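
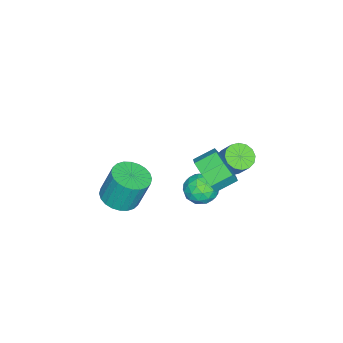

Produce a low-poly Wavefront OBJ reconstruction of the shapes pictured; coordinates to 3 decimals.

v 0.223 2.509 1.152
v 0.904 2.896 1.582
v 1.156 1.684 0.418
v 1.837 2.071 0.848
v 1.279 1.531 1.29
v 0.702 2.041 1.744
v 1.358 2.539 0.256
v 0.781 3.049 0.71
v 1.605 2.915 1.029
v 1.557 2.292 1.667
v 0.503 2.288 0.333
v 0.455 1.665 0.971
v 0.482 2.775 1.432
v 1.578 1.805 0.568
v 1.25 1.487 0.828
v 1.651 1.715 1.081
v 0.363 2.272 1.527
v 0.763 2.5 1.779
v 0.984 1.697 1.607
v 1.297 2.08 0.221
v 1.697 2.308 0.473
v 0.409 2.865 0.919
v 0.81 3.093 1.172
v 1.076 2.883 0.393
v 1.294 3.014 1.359
v 1.843 2.529 0.927
v 1.561 2.804 0.58
v 1.222 3.104 0.847
v 1.265 2.647 1.734
v 1.814 2.162 1.303
v 1.486 1.845 1.562
v 1.147 2.144 1.829
v 1.678 2.658 1.409
v 0.246 2.418 0.697
v 0.795 1.933 0.266
v 0.913 2.436 0.171
v 0.574 2.735 0.438
v 0.217 2.051 1.073
v 0.766 1.566 0.641
v 0.838 1.476 1.153
v 0.499 1.776 1.42
v 0.382 1.922 0.591
v -0.163 -2.48 -2.767
v 0.509 -1.734 -2.951
v 0.335 -1.135 -1.156
v -0.337 -1.88 -0.973
v 0.166 -1.555 -3.044
v -0.008 -0.956 -1.25
v -0.226 -1.516 -3.095
v -0.401 -0.917 -1.301
v -0.61 -1.624 -3.096
v -0.784 -1.024 -1.302
v -0.925 -1.862 -3.047
v -1.099 -1.263 -1.253
v -1.124 -2.194 -2.956
v -1.298 -1.595 -1.161
v -1.177 -2.57 -2.836
v -1.351 -1.97 -1.041
v -1.075 -2.932 -2.705
v -1.249 -2.332 -0.91
v -0.835 -3.225 -2.584
v -1.009 -2.626 -0.789
v -0.492 -3.404 -2.49
v -0.666 -2.805 -0.696
v -0.099 -3.443 -2.439
v -0.274 -2.844 -0.645
v 0.284 -3.336 -2.438
v 0.11 -2.736 -0.644
v 0.599 -3.097 -2.487
v 0.425 -2.498 -0.693
v 0.798 -2.765 -2.579
v 0.624 -2.166 -0.784
v 0.851 -2.39 -2.699
v 0.677 -1.79 -0.904
v 0.749 -2.028 -2.83
v 0.575 -1.428 -1.035
v -2.623 2.246 -0.3
v -2.066 2.569 -0.722
v -1.6 3.256 0.417
v -2.157 2.934 0.84
v -2.374 2.821 -0.748
v -1.908 3.508 0.391
v -2.749 2.918 -0.654
v -2.283 3.606 0.486
v -3.09 2.836 -0.465
v -2.624 3.524 0.675
v -3.306 2.596 -0.231
v -2.84 3.283 0.908
v -3.339 2.262 -0.016
v -2.873 2.949 1.123
v -3.18 1.924 0.123
v -2.714 2.611 1.262
v -2.872 1.672 0.149
v -2.406 2.359 1.288
v -2.497 1.574 0.054
v -2.031 2.262 1.194
v -2.156 1.656 -0.135
v -1.69 2.344 1.005
v -1.94 1.897 -0.368
v -1.474 2.584 0.771
v -1.907 2.231 -0.583
v -1.441 2.918 0.556
v 2.107 2.918 3.267
v 2.757 3.052 4.015
v 2.043 3.797 4.501
v 1.393 3.662 3.753
v 2.871 3.54 3.436
v 2.158 4.284 3.922
v 2.538 3.663 2.758
v 1.824 4.408 3.244
v 1.952 3.35 2.378
v 1.238 4.094 2.865
v 1.457 2.783 2.519
v 0.743 3.528 3.005
v 1.342 2.296 3.098
v 0.629 3.04 3.584
v 1.676 2.172 3.776
v 0.962 2.917 4.262
v 2.262 2.486 4.155
v 1.548 3.23 4.642
f 1 38 17
f 38 12 41
f 17 41 6
f 38 41 17
f 1 17 13
f 17 6 18
f 13 18 2
f 17 18 13
f 1 13 22
f 13 2 23
f 22 23 8
f 13 23 22
f 1 22 34
f 22 8 37
f 34 37 11
f 22 37 34
f 1 34 38
f 34 11 42
f 38 42 12
f 34 42 38
f 2 18 29
f 18 6 32
f 29 32 10
f 18 32 29
f 6 41 19
f 41 12 40
f 19 40 5
f 41 40 19
f 12 42 39
f 42 11 35
f 39 35 3
f 42 35 39
f 11 37 36
f 37 8 24
f 36 24 7
f 37 24 36
f 8 23 28
f 23 2 25
f 28 25 9
f 23 25 28
f 4 30 16
f 30 10 31
f 16 31 5
f 30 31 16
f 4 16 14
f 16 5 15
f 14 15 3
f 16 15 14
f 4 14 21
f 14 3 20
f 21 20 7
f 14 20 21
f 4 21 26
f 21 7 27
f 26 27 9
f 21 27 26
f 4 26 30
f 26 9 33
f 30 33 10
f 26 33 30
f 5 31 19
f 31 10 32
f 19 32 6
f 31 32 19
f 3 15 39
f 15 5 40
f 39 40 12
f 15 40 39
f 7 20 36
f 20 3 35
f 36 35 11
f 20 35 36
f 9 27 28
f 27 7 24
f 28 24 8
f 27 24 28
f 10 33 29
f 33 9 25
f 29 25 2
f 33 25 29
f 44 43 47
f 44 47 45
f 45 47 48
f 45 48 46
f 47 43 49
f 47 49 48
f 48 49 50
f 48 50 46
f 49 43 51
f 49 51 50
f 50 51 52
f 50 52 46
f 51 43 53
f 51 53 52
f 52 53 54
f 52 54 46
f 53 43 55
f 53 55 54
f 54 55 56
f 54 56 46
f 55 43 57
f 55 57 56
f 56 57 58
f 56 58 46
f 57 43 59
f 57 59 58
f 58 59 60
f 58 60 46
f 59 43 61
f 59 61 60
f 60 61 62
f 60 62 46
f 61 43 63
f 61 63 62
f 62 63 64
f 62 64 46
f 63 43 65
f 63 65 64
f 64 65 66
f 64 66 46
f 65 43 67
f 65 67 66
f 66 67 68
f 66 68 46
f 67 43 69
f 67 69 68
f 68 69 70
f 68 70 46
f 69 43 71
f 69 71 70
f 70 71 72
f 70 72 46
f 71 43 73
f 71 73 72
f 72 73 74
f 72 74 46
f 73 43 75
f 73 75 74
f 74 75 76
f 74 76 46
f 75 43 44
f 75 44 76
f 76 44 45
f 76 45 46
f 78 77 81
f 78 81 79
f 79 81 82
f 79 82 80
f 81 77 83
f 81 83 82
f 82 83 84
f 82 84 80
f 83 77 85
f 83 85 84
f 84 85 86
f 84 86 80
f 85 77 87
f 85 87 86
f 86 87 88
f 86 88 80
f 87 77 89
f 87 89 88
f 88 89 90
f 88 90 80
f 89 77 91
f 89 91 90
f 90 91 92
f 90 92 80
f 91 77 93
f 91 93 92
f 92 93 94
f 92 94 80
f 93 77 95
f 93 95 94
f 94 95 96
f 94 96 80
f 95 77 97
f 95 97 96
f 96 97 98
f 96 98 80
f 97 77 99
f 97 99 98
f 98 99 100
f 98 100 80
f 99 77 101
f 99 101 100
f 100 101 102
f 100 102 80
f 101 77 78
f 101 78 102
f 102 78 79
f 102 79 80
f 104 103 107
f 104 107 105
f 105 107 108
f 105 108 106
f 107 103 109
f 107 109 108
f 108 109 110
f 108 110 106
f 109 103 111
f 109 111 110
f 110 111 112
f 110 112 106
f 111 103 113
f 111 113 112
f 112 113 114
f 112 114 106
f 113 103 115
f 113 115 114
f 114 115 116
f 114 116 106
f 115 103 117
f 115 117 116
f 116 117 118
f 116 118 106
f 117 103 119
f 117 119 118
f 118 119 120
f 118 120 106
f 119 103 104
f 119 104 120
f 120 104 105
f 120 105 106



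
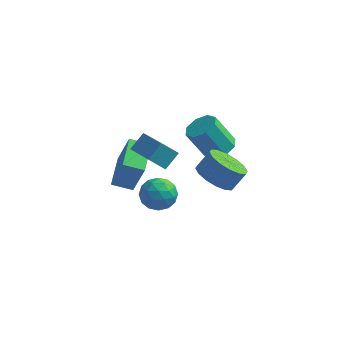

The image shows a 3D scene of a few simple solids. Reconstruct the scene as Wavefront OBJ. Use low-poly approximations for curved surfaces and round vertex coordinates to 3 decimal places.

v -3.693 2.732 -4.445
v -2.983 2.462 -2.434
v -3.961 4.601 -4.1
v -3.251 4.331 -2.088
v -2.629 2.949 -4.792
v -1.919 2.679 -2.78
v -2.897 4.818 -4.446
v -2.187 4.548 -2.435
v 2.551 -0.767 0.986
v 3.146 -0.206 0.327
v 3.664 0.288 1.215
v 3.069 -0.273 1.874
v 2.705 0.101 0.414
v 3.223 0.594 1.302
v 2.223 0.174 0.655
v 2.741 0.667 1.543
v 1.829 -0.004 0.984
v 2.347 0.489 1.871
v 1.628 -0.387 1.313
v 2.146 0.106 2.201
v 1.675 -0.871 1.555
v 2.193 -0.378 2.443
v 1.956 -1.328 1.645
v 2.474 -0.834 2.533
v 2.397 -1.634 1.558
v 2.915 -1.141 2.446
v 2.879 -1.707 1.317
v 3.397 -1.214 2.205
v 3.273 -1.529 0.989
v 3.791 -1.036 1.876
v 3.474 -1.146 0.659
v 3.992 -0.653 1.547
v 3.427 -0.662 0.417
v 3.945 -0.169 1.305
v 1.596 3.684 -0.959
v 2.345 3.53 -0.523
v 1.393 3.363 1.054
v 0.644 3.516 0.619
v 2.19 4.185 -0.547
v 1.238 4.018 1.031
v 1.687 4.546 -0.812
v 0.735 4.379 0.765
v 1.131 4.402 -1.163
v 0.179 4.235 0.414
v 0.847 3.837 -1.394
v -0.105 3.67 0.183
v 1.002 3.182 -1.371
v 0.05 3.015 0.207
v 1.505 2.821 -1.105
v 0.553 2.654 0.472
v 2.061 2.965 -0.754
v 1.109 2.798 0.823
v -1.662 -0.177 1.463
v -0.353 -1.508 2.207
v -1.267 0.57 2.102
v 0.042 -0.761 2.847
v -0.942 0.101 0.693
v 0.367 -1.23 1.438
v -0.547 0.848 1.333
v 0.762 -0.483 2.077
v -0.667 2.572 -4.429
v -0.112 1.835 -4.045
v -1.908 2.125 -3.495
v -1.353 1.388 -3.111
v -1.135 2.34 -2.9
v -0.368 2.616 -3.477
v -1.652 1.344 -4.063
v -0.885 1.62 -4.64
v -0.721 1.076 -3.818
v -0.401 1.692 -3.1
v -1.619 2.268 -4.44
v -1.299 2.884 -3.722
v -0.281 2.243 -4.319
v -1.739 1.717 -3.221
v -1.611 2.277 -3.097
v -1.285 1.844 -2.871
v -0.431 2.702 -3.986
v -0.105 2.269 -3.76
v -0.706 2.566 -3.087
v -1.915 1.691 -3.78
v -1.589 1.258 -3.554
v -0.735 2.116 -4.669
v -0.409 1.683 -4.443
v -1.314 1.394 -4.453
v -0.312 1.364 -3.96
v -1.042 1.101 -3.411
v -1.217 1.075 -3.97
v -0.767 1.237 -4.31
v -0.125 1.726 -3.538
v -0.854 1.463 -2.988
v -0.726 2.023 -2.865
v -0.275 2.185 -3.204
v -0.482 1.28 -3.404
v -1.166 2.497 -4.552
v -1.895 2.234 -4.002
v -1.745 1.775 -4.336
v -1.294 1.937 -4.675
v -0.978 2.859 -4.129
v -1.708 2.596 -3.58
v -1.253 2.723 -3.23
v -0.803 2.885 -3.57
v -1.538 2.68 -4.136
f 2 4 1
f 5 2 1
f 1 4 3
f 3 5 1
f 2 8 4
f 6 2 5
f 6 8 2
f 4 8 3
f 7 5 3
f 3 8 7
f 7 6 5
f 8 6 7
f 10 9 13
f 10 13 11
f 11 13 14
f 11 14 12
f 13 9 15
f 13 15 14
f 14 15 16
f 14 16 12
f 15 9 17
f 15 17 16
f 16 17 18
f 16 18 12
f 17 9 19
f 17 19 18
f 18 19 20
f 18 20 12
f 19 9 21
f 19 21 20
f 20 21 22
f 20 22 12
f 21 9 23
f 21 23 22
f 22 23 24
f 22 24 12
f 23 9 25
f 23 25 24
f 24 25 26
f 24 26 12
f 25 9 27
f 25 27 26
f 26 27 28
f 26 28 12
f 27 9 29
f 27 29 28
f 28 29 30
f 28 30 12
f 29 9 31
f 29 31 30
f 30 31 32
f 30 32 12
f 31 9 33
f 31 33 32
f 32 33 34
f 32 34 12
f 33 9 10
f 33 10 34
f 34 10 11
f 34 11 12
f 36 35 39
f 36 39 37
f 37 39 40
f 37 40 38
f 39 35 41
f 39 41 40
f 40 41 42
f 40 42 38
f 41 35 43
f 41 43 42
f 42 43 44
f 42 44 38
f 43 35 45
f 43 45 44
f 44 45 46
f 44 46 38
f 45 35 47
f 45 47 46
f 46 47 48
f 46 48 38
f 47 35 49
f 47 49 48
f 48 49 50
f 48 50 38
f 49 35 51
f 49 51 50
f 50 51 52
f 50 52 38
f 51 35 36
f 51 36 52
f 52 36 37
f 52 37 38
f 54 56 53
f 57 54 53
f 53 56 55
f 55 57 53
f 54 60 56
f 58 54 57
f 58 60 54
f 56 60 55
f 59 57 55
f 55 60 59
f 59 58 57
f 60 58 59
f 61 98 77
f 98 72 101
f 77 101 66
f 98 101 77
f 61 77 73
f 77 66 78
f 73 78 62
f 77 78 73
f 61 73 82
f 73 62 83
f 82 83 68
f 73 83 82
f 61 82 94
f 82 68 97
f 94 97 71
f 82 97 94
f 61 94 98
f 94 71 102
f 98 102 72
f 94 102 98
f 62 78 89
f 78 66 92
f 89 92 70
f 78 92 89
f 66 101 79
f 101 72 100
f 79 100 65
f 101 100 79
f 72 102 99
f 102 71 95
f 99 95 63
f 102 95 99
f 71 97 96
f 97 68 84
f 96 84 67
f 97 84 96
f 68 83 88
f 83 62 85
f 88 85 69
f 83 85 88
f 64 90 76
f 90 70 91
f 76 91 65
f 90 91 76
f 64 76 74
f 76 65 75
f 74 75 63
f 76 75 74
f 64 74 81
f 74 63 80
f 81 80 67
f 74 80 81
f 64 81 86
f 81 67 87
f 86 87 69
f 81 87 86
f 64 86 90
f 86 69 93
f 90 93 70
f 86 93 90
f 65 91 79
f 91 70 92
f 79 92 66
f 91 92 79
f 63 75 99
f 75 65 100
f 99 100 72
f 75 100 99
f 67 80 96
f 80 63 95
f 96 95 71
f 80 95 96
f 69 87 88
f 87 67 84
f 88 84 68
f 87 84 88
f 70 93 89
f 93 69 85
f 89 85 62
f 93 85 89



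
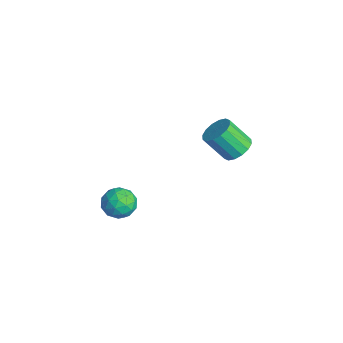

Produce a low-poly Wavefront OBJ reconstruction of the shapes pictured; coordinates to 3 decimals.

v 1.812 -3.078 -0.456
v 2.325 -2.463 -0.083
v 2.215 -4.017 0.543
v 2.728 -3.402 0.916
v 1.848 -3.325 0.952
v 1.6 -2.744 0.334
v 2.94 -3.736 0.126
v 2.692 -3.155 -0.492
v 3.022 -2.869 0.276
v 2.347 -2.615 0.786
v 2.193 -3.865 -0.326
v 1.518 -3.611 0.184
v 2.034 -2.688 -0.357
v 2.506 -3.792 0.817
v 1.99 -3.747 0.838
v 2.291 -3.385 1.057
v 1.607 -2.853 -0.112
v 1.909 -2.492 0.107
v 1.628 -2.999 0.715
v 2.631 -3.988 0.353
v 2.933 -3.627 0.572
v 2.249 -3.095 -0.597
v 2.55 -2.733 -0.378
v 2.912 -3.481 -0.255
v 2.745 -2.565 0.073
v 2.981 -3.117 0.66
v 3.106 -3.313 0.196
v 2.96 -2.972 -0.167
v 2.348 -2.416 0.373
v 2.584 -2.968 0.96
v 2.068 -2.923 0.981
v 1.922 -2.582 0.618
v 2.758 -2.655 0.584
v 1.956 -3.512 -0.5
v 2.192 -4.064 0.087
v 2.618 -3.898 -0.158
v 2.472 -3.557 -0.521
v 1.559 -3.363 -0.2
v 1.795 -3.915 0.387
v 1.58 -3.508 0.627
v 1.434 -3.167 0.264
v 1.782 -3.825 -0.124
v 1.098 2.888 1.312
v 1.808 2.477 1.3
v 1.311 1.581 2.555
v 0.602 1.992 2.568
v 1.875 2.805 1.561
v 1.379 1.91 2.816
v 1.735 3.155 1.755
v 1.238 2.26 3.01
v 1.424 3.434 1.83
v 0.927 2.538 3.086
v 1.025 3.566 1.767
v 0.529 2.671 3.023
v 0.647 3.517 1.582
v 0.15 2.621 2.837
v 0.389 3.299 1.325
v -0.108 2.403 2.58
v 0.321 2.97 1.064
v -0.175 2.075 2.319
v 0.462 2.62 0.87
v -0.035 1.725 2.125
v 0.773 2.342 0.794
v 0.276 1.446 2.05
v 1.171 2.209 0.857
v 0.675 1.314 2.113
v 1.55 2.259 1.043
v 1.053 1.363 2.298
f 1 38 17
f 38 12 41
f 17 41 6
f 38 41 17
f 1 17 13
f 17 6 18
f 13 18 2
f 17 18 13
f 1 13 22
f 13 2 23
f 22 23 8
f 13 23 22
f 1 22 34
f 22 8 37
f 34 37 11
f 22 37 34
f 1 34 38
f 34 11 42
f 38 42 12
f 34 42 38
f 2 18 29
f 18 6 32
f 29 32 10
f 18 32 29
f 6 41 19
f 41 12 40
f 19 40 5
f 41 40 19
f 12 42 39
f 42 11 35
f 39 35 3
f 42 35 39
f 11 37 36
f 37 8 24
f 36 24 7
f 37 24 36
f 8 23 28
f 23 2 25
f 28 25 9
f 23 25 28
f 4 30 16
f 30 10 31
f 16 31 5
f 30 31 16
f 4 16 14
f 16 5 15
f 14 15 3
f 16 15 14
f 4 14 21
f 14 3 20
f 21 20 7
f 14 20 21
f 4 21 26
f 21 7 27
f 26 27 9
f 21 27 26
f 4 26 30
f 26 9 33
f 30 33 10
f 26 33 30
f 5 31 19
f 31 10 32
f 19 32 6
f 31 32 19
f 3 15 39
f 15 5 40
f 39 40 12
f 15 40 39
f 7 20 36
f 20 3 35
f 36 35 11
f 20 35 36
f 9 27 28
f 27 7 24
f 28 24 8
f 27 24 28
f 10 33 29
f 33 9 25
f 29 25 2
f 33 25 29
f 44 43 47
f 44 47 45
f 45 47 48
f 45 48 46
f 47 43 49
f 47 49 48
f 48 49 50
f 48 50 46
f 49 43 51
f 49 51 50
f 50 51 52
f 50 52 46
f 51 43 53
f 51 53 52
f 52 53 54
f 52 54 46
f 53 43 55
f 53 55 54
f 54 55 56
f 54 56 46
f 55 43 57
f 55 57 56
f 56 57 58
f 56 58 46
f 57 43 59
f 57 59 58
f 58 59 60
f 58 60 46
f 59 43 61
f 59 61 60
f 60 61 62
f 60 62 46
f 61 43 63
f 61 63 62
f 62 63 64
f 62 64 46
f 63 43 65
f 63 65 64
f 64 65 66
f 64 66 46
f 65 43 67
f 65 67 66
f 66 67 68
f 66 68 46
f 67 43 44
f 67 44 68
f 68 44 45
f 68 45 46



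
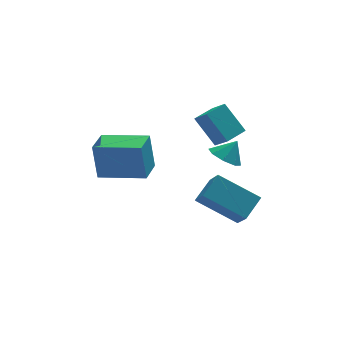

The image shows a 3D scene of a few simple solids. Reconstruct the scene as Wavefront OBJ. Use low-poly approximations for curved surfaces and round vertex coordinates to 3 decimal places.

v -5.152 0.583 -1.091
v -5.253 0.941 0.63
v -4.423 1.668 -1.274
v -4.524 2.026 0.447
v -3.356 -0.566 -0.747
v -3.457 -0.208 0.974
v -2.627 0.519 -0.93
v -2.728 0.877 0.791
v 0.509 0.423 -1.112
v 1.085 -0.038 -1.471
v 1.131 0.557 -0.288
v 1.142 0.571 -1.613
v 0.828 1.093 -1.461
v 0.328 1.222 -1.105
v -0.066 0.883 -0.753
v -0.123 0.275 -0.611
v 0.191 -0.247 -0.762
v 0.691 -0.377 -1.118
v -0.151 -1.618 1.607
v -0.732 -0.661 2.779
v -0.414 -0.842 0.844
v -0.995 0.114 2.015
v 0.815 -1.174 1.725
v 0.234 -0.218 2.896
v 0.552 -0.399 0.961
v -0.029 0.558 2.133
v -1.094 -1.264 -1.957
v -0.176 -0.622 -1.317
v -1.034 -0.123 -3.189
v -0.116 0.519 -2.549
v 0.436 -2.439 -2.971
v 1.354 -1.797 -2.331
v 0.496 -1.298 -4.203
v 1.414 -0.656 -3.563
f 2 4 1
f 5 2 1
f 1 4 3
f 3 5 1
f 2 8 4
f 6 2 5
f 6 8 2
f 4 8 3
f 7 5 3
f 3 8 7
f 7 6 5
f 8 6 7
f 10 9 12
f 10 12 11
f 12 9 13
f 12 13 11
f 13 9 14
f 13 14 11
f 14 9 15
f 14 15 11
f 15 9 16
f 15 16 11
f 16 9 17
f 16 17 11
f 17 9 18
f 17 18 11
f 18 9 10
f 18 10 11
f 20 22 19
f 23 20 19
f 19 22 21
f 21 23 19
f 20 26 22
f 24 20 23
f 24 26 20
f 22 26 21
f 25 23 21
f 21 26 25
f 25 24 23
f 26 24 25
f 28 30 27
f 31 28 27
f 27 30 29
f 29 31 27
f 28 34 30
f 32 28 31
f 32 34 28
f 30 34 29
f 33 31 29
f 29 34 33
f 33 32 31
f 34 32 33



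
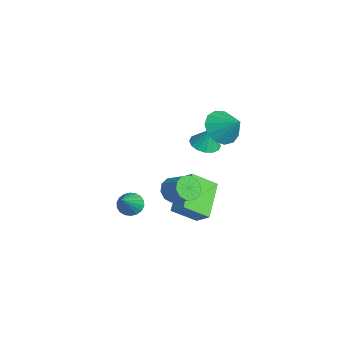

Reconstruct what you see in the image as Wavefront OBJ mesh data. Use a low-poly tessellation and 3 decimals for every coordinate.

v 0.144 -3.202 -1.626
v 0.455 -3.539 -2.087
v 1.316 -3.858 -0.354
v 0.596 -3.287 -2.086
v 0.647 -3.017 -1.994
v 0.598 -2.784 -1.829
v 0.46 -2.634 -1.625
v 0.259 -2.597 -1.42
v 0.035 -2.679 -1.256
v -0.167 -2.865 -1.166
v -0.308 -3.118 -1.167
v -0.359 -3.388 -1.259
v -0.31 -3.621 -1.423
v -0.172 -3.771 -1.628
v 0.029 -3.808 -1.833
v 0.253 -3.726 -1.996
v 0.158 -0.091 -3.34
v 0.111 -1.308 -2.448
v -1.443 0.734 -2.299
v -1.489 -0.484 -1.406
v 0.789 0.344 -2.714
v 0.743 -0.874 -1.821
v -0.811 1.168 -1.672
v -0.858 -0.049 -0.78
v 1.938 -1.651 0.348
v 2.416 -1.844 -0.111
v 3.239 -1.342 0.533
v 2.762 -1.149 0.992
v 2.271 -1.46 -0.226
v 3.094 -0.958 0.419
v 1.999 -1.148 -0.121
v 2.823 -0.647 0.523
v 1.704 -1.029 0.162
v 2.528 -0.527 0.807
v 1.499 -1.147 0.517
v 2.322 -0.645 1.162
v 1.461 -1.458 0.807
v 2.284 -0.956 1.451
v 1.606 -1.842 0.921
v 2.429 -1.34 1.566
v 1.877 -2.153 0.817
v 2.701 -1.652 1.461
v 2.172 -2.273 0.533
v 2.996 -1.771 1.178
v 2.378 -2.155 0.178
v 3.201 -1.653 0.823
v -0.361 1.22 2.537
v 0.359 1.136 1.862
v 0.501 1.82 3.383
v 0.111 1.626 1.767
v -0.287 1.988 1.916
v -0.709 2.105 2.262
v -1.02 1.942 2.695
v -1.122 1.549 3.078
v -0.983 1.052 3.289
v -0.646 0.608 3.261
v -0.219 0.358 3.003
v 0.163 0.382 2.597
v 0.378 0.672 2.172
v -3.703 1.324 -0.788
v -3.137 0.788 -0.792
v -3.457 1.576 0.348
v -2.957 1.13 -0.907
v -2.977 1.525 -0.99
v -3.191 1.866 -1.019
v -3.543 2.062 -0.986
v -3.937 2.06 -0.9
v -4.269 1.861 -0.785
v -4.449 1.519 -0.67
v -4.429 1.124 -0.587
v -4.215 0.783 -0.558
v -3.864 0.587 -0.591
v -3.469 0.589 -0.677
f 2 1 4
f 2 4 3
f 4 1 5
f 4 5 3
f 5 1 6
f 5 6 3
f 6 1 7
f 6 7 3
f 7 1 8
f 7 8 3
f 8 1 9
f 8 9 3
f 9 1 10
f 9 10 3
f 10 1 11
f 10 11 3
f 11 1 12
f 11 12 3
f 12 1 13
f 12 13 3
f 13 1 14
f 13 14 3
f 14 1 15
f 14 15 3
f 15 1 16
f 15 16 3
f 16 1 2
f 16 2 3
f 18 20 17
f 21 18 17
f 17 20 19
f 19 21 17
f 18 24 20
f 22 18 21
f 22 24 18
f 20 24 19
f 23 21 19
f 19 24 23
f 23 22 21
f 24 22 23
f 26 25 29
f 26 29 27
f 27 29 30
f 27 30 28
f 29 25 31
f 29 31 30
f 30 31 32
f 30 32 28
f 31 25 33
f 31 33 32
f 32 33 34
f 32 34 28
f 33 25 35
f 33 35 34
f 34 35 36
f 34 36 28
f 35 25 37
f 35 37 36
f 36 37 38
f 36 38 28
f 37 25 39
f 37 39 38
f 38 39 40
f 38 40 28
f 39 25 41
f 39 41 40
f 40 41 42
f 40 42 28
f 41 25 43
f 41 43 42
f 42 43 44
f 42 44 28
f 43 25 45
f 43 45 44
f 44 45 46
f 44 46 28
f 45 25 26
f 45 26 46
f 46 26 27
f 46 27 28
f 48 47 50
f 48 50 49
f 50 47 51
f 50 51 49
f 51 47 52
f 51 52 49
f 52 47 53
f 52 53 49
f 53 47 54
f 53 54 49
f 54 47 55
f 54 55 49
f 55 47 56
f 55 56 49
f 56 47 57
f 56 57 49
f 57 47 58
f 57 58 49
f 58 47 59
f 58 59 49
f 59 47 48
f 59 48 49
f 61 60 63
f 61 63 62
f 63 60 64
f 63 64 62
f 64 60 65
f 64 65 62
f 65 60 66
f 65 66 62
f 66 60 67
f 66 67 62
f 67 60 68
f 67 68 62
f 68 60 69
f 68 69 62
f 69 60 70
f 69 70 62
f 70 60 71
f 70 71 62
f 71 60 72
f 71 72 62
f 72 60 73
f 72 73 62
f 73 60 61
f 73 61 62



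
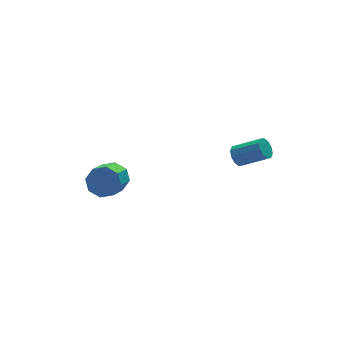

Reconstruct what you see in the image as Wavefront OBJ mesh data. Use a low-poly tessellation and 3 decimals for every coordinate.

v -2.926 3.654 -2.107
v -2.536 4.069 -1.177
v -3.643 2.84 -0.164
v -4.034 2.426 -1.093
v -3.219 4.467 -1.442
v -4.327 3.238 -0.428
v -3.731 4.389 -2.096
v -4.839 3.16 -1.082
v -3.772 3.881 -2.756
v -4.879 2.652 -1.743
v -3.317 3.24 -3.036
v -4.424 2.011 -2.023
v -2.633 2.842 -2.772
v -3.741 1.613 -1.758
v -2.121 2.92 -2.118
v -3.229 1.691 -1.104
v -2.081 3.428 -1.457
v -3.188 2.199 -0.444
v 3.005 -0.783 1.152
v 3.414 -0.873 0.554
v 4.703 -1.907 1.589
v 4.295 -1.817 2.188
v 3.55 -0.496 0.761
v 4.839 -1.53 1.796
v 3.479 -0.228 1.117
v 4.768 -1.263 2.152
v 3.227 -0.173 1.487
v 4.516 -1.207 2.522
v 2.89 -0.35 1.729
v 4.179 -1.384 2.764
v 2.597 -0.693 1.751
v 3.886 -1.727 2.786
v 2.461 -1.07 1.544
v 3.75 -2.104 2.579
v 2.532 -1.337 1.188
v 3.821 -2.372 2.223
v 2.784 -1.393 0.818
v 4.073 -2.427 1.853
v 3.121 -1.216 0.576
v 4.41 -2.25 1.611
f 2 1 5
f 2 5 3
f 3 5 6
f 3 6 4
f 5 1 7
f 5 7 6
f 6 7 8
f 6 8 4
f 7 1 9
f 7 9 8
f 8 9 10
f 8 10 4
f 9 1 11
f 9 11 10
f 10 11 12
f 10 12 4
f 11 1 13
f 11 13 12
f 12 13 14
f 12 14 4
f 13 1 15
f 13 15 14
f 14 15 16
f 14 16 4
f 15 1 17
f 15 17 16
f 16 17 18
f 16 18 4
f 17 1 2
f 17 2 18
f 18 2 3
f 18 3 4
f 20 19 23
f 20 23 21
f 21 23 24
f 21 24 22
f 23 19 25
f 23 25 24
f 24 25 26
f 24 26 22
f 25 19 27
f 25 27 26
f 26 27 28
f 26 28 22
f 27 19 29
f 27 29 28
f 28 29 30
f 28 30 22
f 29 19 31
f 29 31 30
f 30 31 32
f 30 32 22
f 31 19 33
f 31 33 32
f 32 33 34
f 32 34 22
f 33 19 35
f 33 35 34
f 34 35 36
f 34 36 22
f 35 19 37
f 35 37 36
f 36 37 38
f 36 38 22
f 37 19 39
f 37 39 38
f 38 39 40
f 38 40 22
f 39 19 20
f 39 20 40
f 40 20 21
f 40 21 22



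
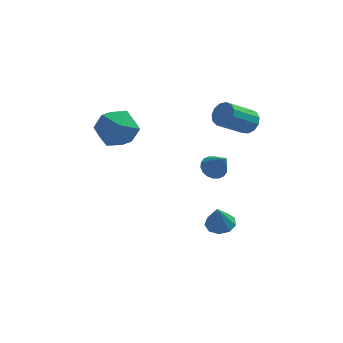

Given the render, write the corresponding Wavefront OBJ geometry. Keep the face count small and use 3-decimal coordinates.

v 2.069 2.327 1.658
v 2.498 1.881 1.822
v 1.399 1.186 2.805
v 0.971 1.633 2.642
v 2.538 2.151 2.057
v 1.439 1.456 3.041
v 2.429 2.477 2.166
v 1.33 1.782 3.149
v 2.206 2.756 2.114
v 1.107 2.061 3.097
v 1.94 2.898 1.917
v 0.841 2.204 2.9
v 1.715 2.86 1.638
v 0.616 2.165 2.621
v 1.602 2.652 1.365
v 0.503 1.957 2.349
v 1.638 2.341 1.186
v 0.539 1.646 2.169
v 1.811 2.026 1.156
v 0.712 1.331 2.14
v 2.066 1.807 1.286
v 0.967 1.112 2.27
v 2.322 1.752 1.534
v 1.223 1.058 2.518
v 0.924 0.709 -3.825
v 1.547 0.967 -3.681
v 0.776 0.391 -2.615
v 1.219 1.303 -3.633
v 0.752 1.36 -3.675
v 0.366 1.114 -3.787
v 0.241 0.678 -3.917
v 0.435 0.256 -4.004
v 0.858 0.047 -4.007
v 1.312 0.148 -3.926
v 1.584 0.511 -3.797
v -4.531 2.003 1.437
v -3.702 2.474 0.88
v -3.358 0.986 2.32
v -2.529 1.457 1.763
v -3.099 2.043 2.505
v -3.824 2.672 1.959
v -3.236 0.788 1.241
v -3.961 1.417 0.695
v -2.902 1.723 0.759
v -2.817 2.499 1.54
v -4.243 0.961 1.66
v -4.158 1.737 2.441
v 0.606 -0.022 0.441
v 1.149 -0.058 0.164
v 1.114 -0.658 1.519
v 1.164 0.178 0.297
v 1.069 0.375 0.458
v 0.883 0.493 0.615
v 0.641 0.509 0.739
v 0.393 0.42 0.803
v 0.187 0.244 0.796
v 0.064 0.014 0.718
v 0.049 -0.222 0.586
v 0.144 -0.419 0.425
v 0.33 -0.537 0.267
v 0.572 -0.554 0.144
v 0.82 -0.464 0.08
v 1.026 -0.288 0.087
f 2 1 5
f 2 5 3
f 3 5 6
f 3 6 4
f 5 1 7
f 5 7 6
f 6 7 8
f 6 8 4
f 7 1 9
f 7 9 8
f 8 9 10
f 8 10 4
f 9 1 11
f 9 11 10
f 10 11 12
f 10 12 4
f 11 1 13
f 11 13 12
f 12 13 14
f 12 14 4
f 13 1 15
f 13 15 14
f 14 15 16
f 14 16 4
f 15 1 17
f 15 17 16
f 16 17 18
f 16 18 4
f 17 1 19
f 17 19 18
f 18 19 20
f 18 20 4
f 19 1 21
f 19 21 20
f 20 21 22
f 20 22 4
f 21 1 23
f 21 23 22
f 22 23 24
f 22 24 4
f 23 1 2
f 23 2 24
f 24 2 3
f 24 3 4
f 26 25 28
f 26 28 27
f 28 25 29
f 28 29 27
f 29 25 30
f 29 30 27
f 30 25 31
f 30 31 27
f 31 25 32
f 31 32 27
f 32 25 33
f 32 33 27
f 33 25 34
f 33 34 27
f 34 25 35
f 34 35 27
f 35 25 26
f 35 26 27
f 36 47 41
f 36 41 37
f 36 37 43
f 36 43 46
f 36 46 47
f 37 41 45
f 41 47 40
f 47 46 38
f 46 43 42
f 43 37 44
f 39 45 40
f 39 40 38
f 39 38 42
f 39 42 44
f 39 44 45
f 40 45 41
f 38 40 47
f 42 38 46
f 44 42 43
f 45 44 37
f 49 48 51
f 49 51 50
f 51 48 52
f 51 52 50
f 52 48 53
f 52 53 50
f 53 48 54
f 53 54 50
f 54 48 55
f 54 55 50
f 55 48 56
f 55 56 50
f 56 48 57
f 56 57 50
f 57 48 58
f 57 58 50
f 58 48 59
f 58 59 50
f 59 48 60
f 59 60 50
f 60 48 61
f 60 61 50
f 61 48 62
f 61 62 50
f 62 48 63
f 62 63 50
f 63 48 49
f 63 49 50



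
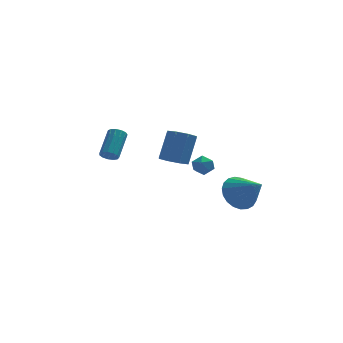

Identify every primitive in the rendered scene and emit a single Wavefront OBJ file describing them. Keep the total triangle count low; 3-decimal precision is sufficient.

v 0.16 2.85 1.102
v 0.89 2.377 1.107
v 1.449 3.256 2.684
v 0.72 3.73 2.678
v 0.957 2.945 0.766
v 1.517 3.824 2.343
v 0.558 3.458 0.622
v 1.118 4.337 2.199
v -0.074 3.615 0.759
v 0.485 4.494 2.335
v -0.569 3.324 1.096
v -0.01 4.203 2.673
v -0.637 2.756 1.437
v -0.077 3.635 3.014
v -0.238 2.243 1.581
v 0.322 3.122 3.158
v 0.395 2.086 1.445
v 0.954 2.965 3.021
v 2.759 -2.935 1.444
v 3.364 -2.114 1.8
v 3.681 -4.105 2.576
v 3.019 -2.108 2.088
v 2.629 -2.244 2.264
v 2.262 -2.5 2.299
v 1.981 -2.832 2.185
v 1.834 -3.181 1.944
v 1.847 -3.488 1.616
v 2.018 -3.699 1.259
v 2.317 -3.778 0.933
v 2.693 -3.711 0.696
v 3.08 -3.511 0.588
v 3.412 -3.211 0.629
v 3.63 -2.863 0.81
v 3.699 -2.528 1.101
v 3.604 -2.263 1.451
v 1.293 1.938 1.547
v 1.675 1.8 0.997
v 1.365 0.88 1.863
v 1.747 0.742 1.313
v 2 1.13 1.815
v 1.955 1.784 1.621
v 1.085 0.896 1.239
v 1.04 1.55 1.045
v 1.546 1.156 0.807
v 2.111 1.301 1.163
v 0.929 1.379 1.697
v 1.494 1.524 2.053
v -3.277 2.579 1.815
v -3.038 2.819 1.395
v -2.465 4.122 2.464
v -2.703 3.881 2.885
v -3.32 2.932 1.409
v -2.747 4.234 2.478
v -3.589 2.932 1.552
v -3.015 4.235 2.622
v -3.758 2.821 1.779
v -3.185 4.123 2.848
v -3.775 2.632 2.017
v -3.201 3.935 3.087
v -3.633 2.427 2.192
v -3.06 3.729 3.261
v -3.378 2.27 2.246
v -2.805 3.572 3.316
v -3.091 2.211 2.164
v -2.518 3.513 3.234
v -2.863 2.269 1.971
v -2.29 3.571 3.041
v -2.766 2.425 1.729
v -2.193 3.727 2.798
v -2.832 2.63 1.514
v -2.258 3.933 2.583
f 2 1 5
f 2 5 3
f 3 5 6
f 3 6 4
f 5 1 7
f 5 7 6
f 6 7 8
f 6 8 4
f 7 1 9
f 7 9 8
f 8 9 10
f 8 10 4
f 9 1 11
f 9 11 10
f 10 11 12
f 10 12 4
f 11 1 13
f 11 13 12
f 12 13 14
f 12 14 4
f 13 1 15
f 13 15 14
f 14 15 16
f 14 16 4
f 15 1 17
f 15 17 16
f 16 17 18
f 16 18 4
f 17 1 2
f 17 2 18
f 18 2 3
f 18 3 4
f 20 19 22
f 20 22 21
f 22 19 23
f 22 23 21
f 23 19 24
f 23 24 21
f 24 19 25
f 24 25 21
f 25 19 26
f 25 26 21
f 26 19 27
f 26 27 21
f 27 19 28
f 27 28 21
f 28 19 29
f 28 29 21
f 29 19 30
f 29 30 21
f 30 19 31
f 30 31 21
f 31 19 32
f 31 32 21
f 32 19 33
f 32 33 21
f 33 19 34
f 33 34 21
f 34 19 35
f 34 35 21
f 35 19 20
f 35 20 21
f 36 47 41
f 36 41 37
f 36 37 43
f 36 43 46
f 36 46 47
f 37 41 45
f 41 47 40
f 47 46 38
f 46 43 42
f 43 37 44
f 39 45 40
f 39 40 38
f 39 38 42
f 39 42 44
f 39 44 45
f 40 45 41
f 38 40 47
f 42 38 46
f 44 42 43
f 45 44 37
f 49 48 52
f 49 52 50
f 50 52 53
f 50 53 51
f 52 48 54
f 52 54 53
f 53 54 55
f 53 55 51
f 54 48 56
f 54 56 55
f 55 56 57
f 55 57 51
f 56 48 58
f 56 58 57
f 57 58 59
f 57 59 51
f 58 48 60
f 58 60 59
f 59 60 61
f 59 61 51
f 60 48 62
f 60 62 61
f 61 62 63
f 61 63 51
f 62 48 64
f 62 64 63
f 63 64 65
f 63 65 51
f 64 48 66
f 64 66 65
f 65 66 67
f 65 67 51
f 66 48 68
f 66 68 67
f 67 68 69
f 67 69 51
f 68 48 70
f 68 70 69
f 69 70 71
f 69 71 51
f 70 48 49
f 70 49 71
f 71 49 50
f 71 50 51



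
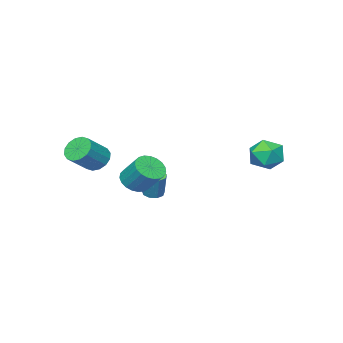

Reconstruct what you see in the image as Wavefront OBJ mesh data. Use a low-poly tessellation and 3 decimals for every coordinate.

v -3.66 3.828 0.108
v -2.702 4.021 0.063
v -3.478 2.679 -0.963
v -2.52 2.872 -1.008
v -2.902 2.474 -0.2
v -3.014 3.185 0.462
v -3.166 3.515 -1.362
v -3.278 4.226 -0.7
v -2.397 3.828 -0.845
v -2.234 3.185 -0.127
v -3.946 3.515 -0.773
v -3.783 2.872 -0.055
v 0.528 -0.442 -2.891
v 1.035 -0.586 -2.944
v 1.279 -0.203 -1.662
v 0.772 -0.058 -1.609
v 0.995 -0.239 -3.04
v 1.238 0.144 -1.758
v 0.736 0.013 -3.066
v 0.979 0.397 -1.785
v 0.38 0.053 -3.011
v 0.623 0.436 -1.729
v 0.093 -0.139 -2.899
v 0.337 0.244 -1.617
v 0.01 -0.472 -2.783
v 0.254 -0.089 -1.502
v 0.17 -0.792 -2.718
v 0.413 -0.408 -1.436
v 0.497 -0.947 -2.734
v 0.74 -0.563 -1.452
v 0.839 -0.866 -2.823
v 1.082 -0.482 -1.541
v 2.102 -0.05 -1.58
v 2.58 -0.52 -1.144
v 2.616 0.52 -0.063
v 2.138 0.99 -0.5
v 2.8 -0.343 -1.321
v 2.835 0.696 -0.24
v 2.899 -0.116 -1.543
v 2.934 0.923 -0.462
v 2.86 0.123 -1.771
v 2.895 1.162 -0.69
v 2.69 0.332 -1.967
v 2.725 1.371 -0.886
v 2.418 0.475 -2.095
v 2.454 1.514 -1.014
v 2.092 0.527 -2.135
v 2.128 1.566 -1.054
v 1.768 0.48 -2.078
v 1.803 1.519 -0.998
v 1.501 0.341 -1.936
v 1.537 1.38 -0.855
v 1.339 0.134 -1.732
v 1.374 1.174 -0.651
v 1.308 -0.104 -1.502
v 1.343 0.935 -0.421
v 1.415 -0.333 -1.286
v 1.45 0.707 -0.205
v 1.64 -0.513 -1.12
v 1.676 0.527 -0.039
v 1.946 -0.613 -1.034
v 1.981 0.427 0.047
v 2.278 -0.615 -1.042
v 2.314 0.424 0.038
v 1.89 -2.776 -0.949
v 2.24 -2.243 -1.4
v 3.46 -2.252 -0.461
v 3.11 -2.784 -0.011
v 2.032 -2.03 -1.127
v 3.253 -2.038 -0.188
v 1.786 -2.016 -0.807
v 3.007 -2.025 0.132
v 1.568 -2.205 -0.526
v 2.788 -2.214 0.413
v 1.436 -2.548 -0.357
v 2.656 -2.557 0.582
v 1.426 -2.951 -0.348
v 2.646 -2.96 0.591
v 1.54 -3.308 -0.499
v 2.76 -3.317 0.44
v 1.747 -3.522 -0.772
v 2.968 -3.53 0.167
v 1.993 -3.535 -1.092
v 3.214 -3.544 -0.153
v 2.212 -3.346 -1.373
v 3.432 -3.355 -0.434
v 2.344 -3.003 -1.542
v 3.564 -3.012 -0.603
v 2.354 -2.6 -1.551
v 3.574 -2.609 -0.612
f 1 12 6
f 1 6 2
f 1 2 8
f 1 8 11
f 1 11 12
f 2 6 10
f 6 12 5
f 12 11 3
f 11 8 7
f 8 2 9
f 4 10 5
f 4 5 3
f 4 3 7
f 4 7 9
f 4 9 10
f 5 10 6
f 3 5 12
f 7 3 11
f 9 7 8
f 10 9 2
f 14 13 17
f 14 17 15
f 15 17 18
f 15 18 16
f 17 13 19
f 17 19 18
f 18 19 20
f 18 20 16
f 19 13 21
f 19 21 20
f 20 21 22
f 20 22 16
f 21 13 23
f 21 23 22
f 22 23 24
f 22 24 16
f 23 13 25
f 23 25 24
f 24 25 26
f 24 26 16
f 25 13 27
f 25 27 26
f 26 27 28
f 26 28 16
f 27 13 29
f 27 29 28
f 28 29 30
f 28 30 16
f 29 13 31
f 29 31 30
f 30 31 32
f 30 32 16
f 31 13 14
f 31 14 32
f 32 14 15
f 32 15 16
f 34 33 37
f 34 37 35
f 35 37 38
f 35 38 36
f 37 33 39
f 37 39 38
f 38 39 40
f 38 40 36
f 39 33 41
f 39 41 40
f 40 41 42
f 40 42 36
f 41 33 43
f 41 43 42
f 42 43 44
f 42 44 36
f 43 33 45
f 43 45 44
f 44 45 46
f 44 46 36
f 45 33 47
f 45 47 46
f 46 47 48
f 46 48 36
f 47 33 49
f 47 49 48
f 48 49 50
f 48 50 36
f 49 33 51
f 49 51 50
f 50 51 52
f 50 52 36
f 51 33 53
f 51 53 52
f 52 53 54
f 52 54 36
f 53 33 55
f 53 55 54
f 54 55 56
f 54 56 36
f 55 33 57
f 55 57 56
f 56 57 58
f 56 58 36
f 57 33 59
f 57 59 58
f 58 59 60
f 58 60 36
f 59 33 61
f 59 61 60
f 60 61 62
f 60 62 36
f 61 33 63
f 61 63 62
f 62 63 64
f 62 64 36
f 63 33 34
f 63 34 64
f 64 34 35
f 64 35 36
f 66 65 69
f 66 69 67
f 67 69 70
f 67 70 68
f 69 65 71
f 69 71 70
f 70 71 72
f 70 72 68
f 71 65 73
f 71 73 72
f 72 73 74
f 72 74 68
f 73 65 75
f 73 75 74
f 74 75 76
f 74 76 68
f 75 65 77
f 75 77 76
f 76 77 78
f 76 78 68
f 77 65 79
f 77 79 78
f 78 79 80
f 78 80 68
f 79 65 81
f 79 81 80
f 80 81 82
f 80 82 68
f 81 65 83
f 81 83 82
f 82 83 84
f 82 84 68
f 83 65 85
f 83 85 84
f 84 85 86
f 84 86 68
f 85 65 87
f 85 87 86
f 86 87 88
f 86 88 68
f 87 65 89
f 87 89 88
f 88 89 90
f 88 90 68
f 89 65 66
f 89 66 90
f 90 66 67
f 90 67 68



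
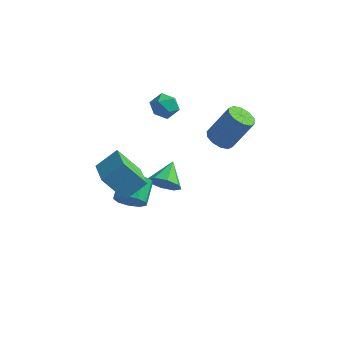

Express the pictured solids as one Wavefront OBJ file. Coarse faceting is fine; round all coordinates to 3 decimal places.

v -4.753 -3.2 2.409
v -3.967 -2.352 3.216
v -3.623 -3.002 1.1
v -2.837 -2.154 1.908
v -3.703 -4.806 3.072
v -2.917 -3.958 3.88
v -2.573 -4.608 1.764
v -1.787 -3.76 2.571
v -2.541 0.174 -1.225
v -2.21 -0.209 -0.456
v -2.599 1.506 -0.535
v -1.701 0.032 -0.879
v -1.683 0.356 -1.503
v -2.169 0.574 -1.965
v -2.872 0.558 -1.993
v -3.382 0.317 -1.571
v -3.399 -0.007 -0.946
v -2.914 -0.225 -0.484
v -3.198 -2.631 -0.378
v -2.868 -2.227 -1.061
v -3.051 -1.004 -0.426
v -3.382 -1.409 0.258
v -3.45 -2.282 -1.122
v -3.634 -1.06 -0.487
v -3.915 -2.501 -0.835
v -4.098 -1.279 -0.2
v -4.044 -2.781 -0.334
v -4.228 -1.558 0.301
v -3.777 -2.991 0.147
v -3.961 -1.768 0.782
v -3.24 -3.032 0.382
v -3.423 -1.81 1.017
v -2.683 -2.886 0.262
v -2.866 -1.664 0.897
v -2.367 -2.621 -0.157
v -2.551 -1.398 0.478
v -2.44 -2.36 -0.68
v -2.624 -1.138 -0.045
v -4.065 3.364 2.474
v -3.388 3.196 2.004
v -3.752 2.324 3.296
v -3.075 2.156 2.826
v -3.101 2.857 3.291
v -3.294 3.499 2.783
v -3.846 2.021 2.517
v -4.039 2.663 2.009
v -3.252 2.366 2.03
v -2.792 2.883 2.509
v -4.348 2.637 2.791
v -3.888 3.154 3.27
v -0.005 1.306 2.351
v 0.613 0.856 2.15
v 1.563 1.385 3.888
v 0.945 1.834 4.089
v 0.689 1.304 1.972
v 1.638 1.833 3.71
v 0.499 1.753 1.939
v 1.449 2.282 3.677
v 0.117 2.031 2.063
v 1.067 2.56 3.801
v -0.311 2.032 2.297
v 0.639 2.561 4.035
v -0.623 1.755 2.552
v 0.327 2.284 4.29
v -0.698 1.307 2.73
v 0.251 1.836 4.468
v -0.509 0.858 2.763
v 0.441 1.387 4.501
v -0.127 0.58 2.639
v 0.823 1.109 4.377
v 0.301 0.579 2.405
v 1.251 1.108 4.143
f 2 4 1
f 5 2 1
f 1 4 3
f 3 5 1
f 2 8 4
f 6 2 5
f 6 8 2
f 4 8 3
f 7 5 3
f 3 8 7
f 7 6 5
f 8 6 7
f 10 9 12
f 10 12 11
f 12 9 13
f 12 13 11
f 13 9 14
f 13 14 11
f 14 9 15
f 14 15 11
f 15 9 16
f 15 16 11
f 16 9 17
f 16 17 11
f 17 9 18
f 17 18 11
f 18 9 10
f 18 10 11
f 20 19 23
f 20 23 21
f 21 23 24
f 21 24 22
f 23 19 25
f 23 25 24
f 24 25 26
f 24 26 22
f 25 19 27
f 25 27 26
f 26 27 28
f 26 28 22
f 27 19 29
f 27 29 28
f 28 29 30
f 28 30 22
f 29 19 31
f 29 31 30
f 30 31 32
f 30 32 22
f 31 19 33
f 31 33 32
f 32 33 34
f 32 34 22
f 33 19 35
f 33 35 34
f 34 35 36
f 34 36 22
f 35 19 37
f 35 37 36
f 36 37 38
f 36 38 22
f 37 19 20
f 37 20 38
f 38 20 21
f 38 21 22
f 39 50 44
f 39 44 40
f 39 40 46
f 39 46 49
f 39 49 50
f 40 44 48
f 44 50 43
f 50 49 41
f 49 46 45
f 46 40 47
f 42 48 43
f 42 43 41
f 42 41 45
f 42 45 47
f 42 47 48
f 43 48 44
f 41 43 50
f 45 41 49
f 47 45 46
f 48 47 40
f 52 51 55
f 52 55 53
f 53 55 56
f 53 56 54
f 55 51 57
f 55 57 56
f 56 57 58
f 56 58 54
f 57 51 59
f 57 59 58
f 58 59 60
f 58 60 54
f 59 51 61
f 59 61 60
f 60 61 62
f 60 62 54
f 61 51 63
f 61 63 62
f 62 63 64
f 62 64 54
f 63 51 65
f 63 65 64
f 64 65 66
f 64 66 54
f 65 51 67
f 65 67 66
f 66 67 68
f 66 68 54
f 67 51 69
f 67 69 68
f 68 69 70
f 68 70 54
f 69 51 71
f 69 71 70
f 70 71 72
f 70 72 54
f 71 51 52
f 71 52 72
f 72 52 53
f 72 53 54



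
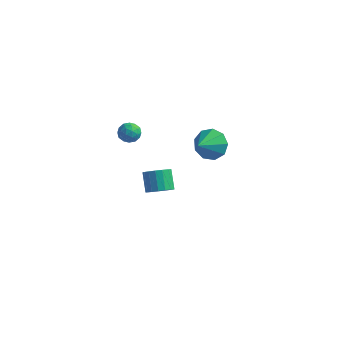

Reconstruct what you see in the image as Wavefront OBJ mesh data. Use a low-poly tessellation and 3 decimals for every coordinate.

v -0.21 2.758 -4.477
v 0.481 3.065 -4.285
v -0.079 3.729 -3.331
v -0.77 3.422 -3.523
v 0.342 3.306 -4.534
v -0.218 3.97 -3.58
v 0.077 3.422 -4.77
v -0.483 4.085 -3.816
v -0.254 3.385 -4.939
v -0.814 4.049 -3.985
v -0.575 3.205 -5.002
v -1.135 3.869 -4.048
v -0.812 2.923 -4.945
v -1.372 3.586 -3.991
v -0.911 2.602 -4.78
v -1.472 3.266 -3.827
v -0.85 2.318 -4.547
v -1.41 2.982 -3.593
v -0.642 2.134 -4.297
v -1.202 2.798 -3.343
v -0.335 2.094 -4.088
v -0.895 2.757 -3.134
v 0 2.205 -3.969
v -0.56 2.869 -3.015
v 0.288 2.443 -3.965
v -0.272 3.107 -3.012
v 0.461 2.754 -4.08
v -0.099 3.417 -3.126
v -0.047 -0.305 3.036
v 0.318 -0.587 3.481
v -0.078 -1.193 2.499
v 0.287 -1.475 2.944
v -0.316 -1.307 3.084
v -0.297 -0.758 3.416
v 0.537 -1.022 2.564
v 0.556 -0.473 2.896
v 0.679 -1.03 3.19
v 0.153 -1.206 3.511
v 0.087 -0.574 2.469
v -0.439 -0.75 2.79
v 0.138 -0.368 3.306
v 0.102 -1.412 2.674
v -0.253 -1.313 2.756
v -0.038 -1.479 3.018
v -0.223 -0.469 3.267
v -0.008 -0.635 3.529
v -0.381 -1.057 3.295
v 0.248 -1.145 2.451
v 0.463 -1.311 2.713
v 0.278 -0.301 2.962
v 0.493 -0.467 3.224
v 0.621 -0.723 2.685
v 0.565 -0.794 3.396
v 0.547 -1.316 3.08
v 0.693 -1.05 2.857
v 0.705 -0.727 3.052
v 0.256 -0.898 3.585
v 0.238 -1.42 3.269
v -0.117 -1.321 3.351
v -0.106 -0.998 3.546
v 0.468 -1.158 3.413
v 0.002 -0.36 2.711
v -0.016 -0.882 2.395
v 0.346 -0.782 2.434
v 0.357 -0.459 2.629
v -0.307 -0.464 2.9
v -0.325 -0.986 2.584
v -0.465 -1.053 2.928
v -0.453 -0.73 3.123
v -0.228 -0.622 2.567
v 3.688 1.035 2.117
v 4.18 1.432 2.839
v 3.612 -0.195 2.843
v 3.536 1.524 2.928
v 2.963 1.387 2.638
v 2.729 1.086 2.103
v 2.944 0.76 1.575
v 3.507 0.563 1.3
v 4.154 0.587 1.407
v 4.583 0.82 1.846
v 4.593 1.153 2.412
f 2 1 5
f 2 5 3
f 3 5 6
f 3 6 4
f 5 1 7
f 5 7 6
f 6 7 8
f 6 8 4
f 7 1 9
f 7 9 8
f 8 9 10
f 8 10 4
f 9 1 11
f 9 11 10
f 10 11 12
f 10 12 4
f 11 1 13
f 11 13 12
f 12 13 14
f 12 14 4
f 13 1 15
f 13 15 14
f 14 15 16
f 14 16 4
f 15 1 17
f 15 17 16
f 16 17 18
f 16 18 4
f 17 1 19
f 17 19 18
f 18 19 20
f 18 20 4
f 19 1 21
f 19 21 20
f 20 21 22
f 20 22 4
f 21 1 23
f 21 23 22
f 22 23 24
f 22 24 4
f 23 1 25
f 23 25 24
f 24 25 26
f 24 26 4
f 25 1 27
f 25 27 26
f 26 27 28
f 26 28 4
f 27 1 2
f 27 2 28
f 28 2 3
f 28 3 4
f 29 66 45
f 66 40 69
f 45 69 34
f 66 69 45
f 29 45 41
f 45 34 46
f 41 46 30
f 45 46 41
f 29 41 50
f 41 30 51
f 50 51 36
f 41 51 50
f 29 50 62
f 50 36 65
f 62 65 39
f 50 65 62
f 29 62 66
f 62 39 70
f 66 70 40
f 62 70 66
f 30 46 57
f 46 34 60
f 57 60 38
f 46 60 57
f 34 69 47
f 69 40 68
f 47 68 33
f 69 68 47
f 40 70 67
f 70 39 63
f 67 63 31
f 70 63 67
f 39 65 64
f 65 36 52
f 64 52 35
f 65 52 64
f 36 51 56
f 51 30 53
f 56 53 37
f 51 53 56
f 32 58 44
f 58 38 59
f 44 59 33
f 58 59 44
f 32 44 42
f 44 33 43
f 42 43 31
f 44 43 42
f 32 42 49
f 42 31 48
f 49 48 35
f 42 48 49
f 32 49 54
f 49 35 55
f 54 55 37
f 49 55 54
f 32 54 58
f 54 37 61
f 58 61 38
f 54 61 58
f 33 59 47
f 59 38 60
f 47 60 34
f 59 60 47
f 31 43 67
f 43 33 68
f 67 68 40
f 43 68 67
f 35 48 64
f 48 31 63
f 64 63 39
f 48 63 64
f 37 55 56
f 55 35 52
f 56 52 36
f 55 52 56
f 38 61 57
f 61 37 53
f 57 53 30
f 61 53 57
f 72 71 74
f 72 74 73
f 74 71 75
f 74 75 73
f 75 71 76
f 75 76 73
f 76 71 77
f 76 77 73
f 77 71 78
f 77 78 73
f 78 71 79
f 78 79 73
f 79 71 80
f 79 80 73
f 80 71 81
f 80 81 73
f 81 71 72
f 81 72 73



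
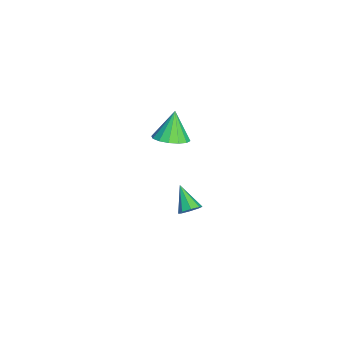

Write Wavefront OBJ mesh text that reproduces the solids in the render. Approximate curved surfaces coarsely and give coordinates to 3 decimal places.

v 4.398 2.885 1.957
v 4.778 2.92 2.394
v 3.402 2.375 2.863
v 4.542 3.292 2.344
v 4.221 3.426 2.067
v 4.005 3.242 1.725
v 4.019 2.849 1.52
v 4.255 2.477 1.57
v 4.575 2.343 1.847
v 4.792 2.527 2.189
v -2.246 1.749 1.328
v -1.442 2.161 1.652
v -2.954 1.931 2.852
v -1.719 2.536 1.479
v -2.136 2.701 1.265
v -2.584 2.61 1.069
v -2.94 2.288 0.942
v -3.111 1.822 0.918
v -3.051 1.336 1.004
v -2.774 0.961 1.177
v -2.357 0.797 1.391
v -1.909 0.888 1.587
v -1.552 1.21 1.714
v -1.381 1.676 1.738
f 2 1 4
f 2 4 3
f 4 1 5
f 4 5 3
f 5 1 6
f 5 6 3
f 6 1 7
f 6 7 3
f 7 1 8
f 7 8 3
f 8 1 9
f 8 9 3
f 9 1 10
f 9 10 3
f 10 1 2
f 10 2 3
f 12 11 14
f 12 14 13
f 14 11 15
f 14 15 13
f 15 11 16
f 15 16 13
f 16 11 17
f 16 17 13
f 17 11 18
f 17 18 13
f 18 11 19
f 18 19 13
f 19 11 20
f 19 20 13
f 20 11 21
f 20 21 13
f 21 11 22
f 21 22 13
f 22 11 23
f 22 23 13
f 23 11 24
f 23 24 13
f 24 11 12
f 24 12 13



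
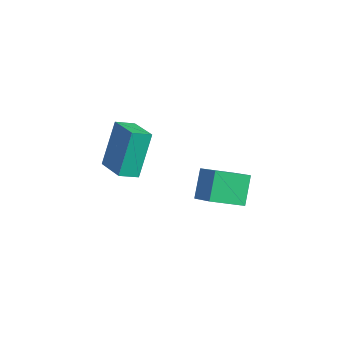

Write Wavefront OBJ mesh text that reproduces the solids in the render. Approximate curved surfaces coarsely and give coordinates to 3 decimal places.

v -3.512 0.693 2.942
v -3.881 1.567 4.871
v -3.332 1.499 2.611
v -3.701 2.374 4.54
v -1.979 0.506 3.32
v -2.348 1.381 5.249
v -1.799 1.313 2.989
v -2.168 2.187 4.918
v 0.244 2.788 4.221
v 1.477 2.614 4.984
v 0.744 4.07 3.704
v 1.977 3.897 4.466
v 0.823 2.123 3.134
v 2.056 1.95 3.896
v 1.323 3.406 2.616
v 2.556 3.232 3.379
f 2 4 1
f 5 2 1
f 1 4 3
f 3 5 1
f 2 8 4
f 6 2 5
f 6 8 2
f 4 8 3
f 7 5 3
f 3 8 7
f 7 6 5
f 8 6 7
f 10 12 9
f 13 10 9
f 9 12 11
f 11 13 9
f 10 16 12
f 14 10 13
f 14 16 10
f 12 16 11
f 15 13 11
f 11 16 15
f 15 14 13
f 16 14 15



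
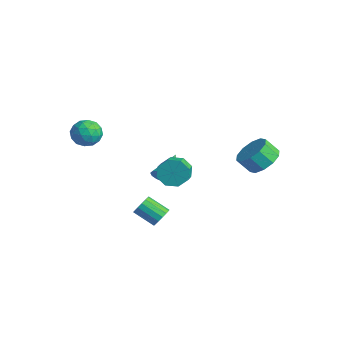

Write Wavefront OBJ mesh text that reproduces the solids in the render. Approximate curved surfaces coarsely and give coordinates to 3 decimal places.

v 2.835 3.232 0.111
v 3.736 3.147 0.513
v 3.325 2.583 1.312
v 2.425 2.668 0.909
v 3.475 3.653 0.737
v 3.065 3.09 1.536
v 2.971 3.999 0.722
v 2.56 3.436 1.52
v 2.414 4.051 0.473
v 2.004 3.488 1.271
v 2.019 3.791 0.085
v 1.608 3.227 0.884
v 1.935 3.317 -0.292
v 1.524 2.753 0.507
v 2.195 2.81 -0.516
v 1.785 2.247 0.283
v 2.7 2.464 -0.5
v 2.289 1.901 0.298
v 3.256 2.412 -0.251
v 2.846 1.849 0.547
v 3.652 2.673 0.136
v 3.241 2.109 0.935
v 3.478 -3.071 -1.551
v 3.91 -3.263 -1.181
v 3.034 -3.921 -0.5
v 2.602 -3.729 -0.869
v 3.808 -2.997 -1.055
v 2.932 -3.656 -0.374
v 3.618 -2.752 -1.062
v 2.742 -3.41 -0.381
v 3.39 -2.592 -1.2
v 2.515 -3.25 -0.519
v 3.186 -2.56 -1.432
v 2.311 -3.218 -0.751
v 3.06 -2.665 -1.695
v 2.184 -3.324 -1.014
v 3.046 -2.879 -1.92
v 2.17 -3.537 -1.239
v 3.148 -3.144 -2.046
v 2.272 -3.803 -1.365
v 3.338 -3.39 -2.039
v 2.462 -4.048 -1.358
v 3.565 -3.55 -1.901
v 2.69 -4.208 -1.22
v 3.769 -3.582 -1.669
v 2.894 -4.24 -0.988
v 3.896 -3.476 -1.406
v 3.02 -4.135 -0.725
v -3.214 -2.802 1.208
v -2.634 -3.223 0.674
v -3.946 -4.037 1.386
v -3.366 -4.458 0.852
v -3.105 -4.173 1.658
v -2.653 -3.41 1.548
v -3.927 -3.85 0.512
v -3.475 -3.087 0.402
v -3.075 -3.871 0.244
v -2.567 -4.07 0.952
v -4.013 -3.19 1.108
v -3.505 -3.389 1.816
v -2.86 -2.905 0.925
v -3.72 -4.355 1.135
v -3.567 -4.188 1.608
v -3.226 -4.435 1.294
v -2.871 -3.014 1.439
v -2.53 -3.262 1.125
v -2.807 -3.82 1.703
v -4.05 -3.998 0.935
v -3.709 -4.246 0.621
v -3.354 -2.825 0.766
v -3.013 -3.072 0.452
v -3.773 -3.44 0.357
v -2.778 -3.532 0.358
v -3.208 -4.258 0.463
v -3.538 -3.901 0.264
v -3.272 -3.453 0.199
v -2.48 -3.65 0.775
v -2.91 -4.375 0.879
v -2.757 -4.208 1.353
v -2.491 -3.759 1.288
v -2.739 -4.03 0.522
v -3.67 -2.885 1.181
v -4.1 -3.61 1.285
v -4.089 -3.501 0.772
v -3.823 -3.052 0.707
v -3.372 -3.002 1.597
v -3.802 -3.728 1.702
v -3.308 -3.807 1.861
v -3.042 -3.359 1.796
v -3.841 -3.23 1.538
v 0.028 -0.285 -0.994
v 0.471 -0.23 -1.741
v 1.235 -0.84 -1.332
v 0.792 -0.895 -0.586
v 0.63 0.256 -1.314
v 1.394 -0.354 -0.905
v 0.436 0.424 -0.7
v 1.201 -0.185 -0.291
v 0.003 0.178 -0.258
v 0.768 -0.432 0.151
v -0.415 -0.34 -0.248
v 0.349 -0.95 0.161
v -0.574 -0.826 -0.675
v 0.19 -1.436 -0.266
v -0.381 -0.995 -1.289
v 0.384 -1.604 -0.88
v 0.052 -0.748 -1.731
v 0.817 -1.358 -1.322
v -2.131 0.229 -2.907
v -1.755 0.056 -2.281
v -2.989 1.451 -2.053
v -1.54 0.329 -2.456
v -1.484 0.575 -2.751
v -1.601 0.728 -3.088
v -1.86 0.747 -3.376
v -2.192 0.628 -3.539
v -2.507 0.402 -3.532
v -2.722 0.129 -3.358
v -2.778 -0.117 -3.063
v -2.661 -0.27 -2.726
v -2.402 -0.289 -2.437
v -2.07 -0.17 -2.275
f 2 1 5
f 2 5 3
f 3 5 6
f 3 6 4
f 5 1 7
f 5 7 6
f 6 7 8
f 6 8 4
f 7 1 9
f 7 9 8
f 8 9 10
f 8 10 4
f 9 1 11
f 9 11 10
f 10 11 12
f 10 12 4
f 11 1 13
f 11 13 12
f 12 13 14
f 12 14 4
f 13 1 15
f 13 15 14
f 14 15 16
f 14 16 4
f 15 1 17
f 15 17 16
f 16 17 18
f 16 18 4
f 17 1 19
f 17 19 18
f 18 19 20
f 18 20 4
f 19 1 21
f 19 21 20
f 20 21 22
f 20 22 4
f 21 1 2
f 21 2 22
f 22 2 3
f 22 3 4
f 24 23 27
f 24 27 25
f 25 27 28
f 25 28 26
f 27 23 29
f 27 29 28
f 28 29 30
f 28 30 26
f 29 23 31
f 29 31 30
f 30 31 32
f 30 32 26
f 31 23 33
f 31 33 32
f 32 33 34
f 32 34 26
f 33 23 35
f 33 35 34
f 34 35 36
f 34 36 26
f 35 23 37
f 35 37 36
f 36 37 38
f 36 38 26
f 37 23 39
f 37 39 38
f 38 39 40
f 38 40 26
f 39 23 41
f 39 41 40
f 40 41 42
f 40 42 26
f 41 23 43
f 41 43 42
f 42 43 44
f 42 44 26
f 43 23 45
f 43 45 44
f 44 45 46
f 44 46 26
f 45 23 47
f 45 47 46
f 46 47 48
f 46 48 26
f 47 23 24
f 47 24 48
f 48 24 25
f 48 25 26
f 49 86 65
f 86 60 89
f 65 89 54
f 86 89 65
f 49 65 61
f 65 54 66
f 61 66 50
f 65 66 61
f 49 61 70
f 61 50 71
f 70 71 56
f 61 71 70
f 49 70 82
f 70 56 85
f 82 85 59
f 70 85 82
f 49 82 86
f 82 59 90
f 86 90 60
f 82 90 86
f 50 66 77
f 66 54 80
f 77 80 58
f 66 80 77
f 54 89 67
f 89 60 88
f 67 88 53
f 89 88 67
f 60 90 87
f 90 59 83
f 87 83 51
f 90 83 87
f 59 85 84
f 85 56 72
f 84 72 55
f 85 72 84
f 56 71 76
f 71 50 73
f 76 73 57
f 71 73 76
f 52 78 64
f 78 58 79
f 64 79 53
f 78 79 64
f 52 64 62
f 64 53 63
f 62 63 51
f 64 63 62
f 52 62 69
f 62 51 68
f 69 68 55
f 62 68 69
f 52 69 74
f 69 55 75
f 74 75 57
f 69 75 74
f 52 74 78
f 74 57 81
f 78 81 58
f 74 81 78
f 53 79 67
f 79 58 80
f 67 80 54
f 79 80 67
f 51 63 87
f 63 53 88
f 87 88 60
f 63 88 87
f 55 68 84
f 68 51 83
f 84 83 59
f 68 83 84
f 57 75 76
f 75 55 72
f 76 72 56
f 75 72 76
f 58 81 77
f 81 57 73
f 77 73 50
f 81 73 77
f 92 91 95
f 92 95 93
f 93 95 96
f 93 96 94
f 95 91 97
f 95 97 96
f 96 97 98
f 96 98 94
f 97 91 99
f 97 99 98
f 98 99 100
f 98 100 94
f 99 91 101
f 99 101 100
f 100 101 102
f 100 102 94
f 101 91 103
f 101 103 102
f 102 103 104
f 102 104 94
f 103 91 105
f 103 105 104
f 104 105 106
f 104 106 94
f 105 91 107
f 105 107 106
f 106 107 108
f 106 108 94
f 107 91 92
f 107 92 108
f 108 92 93
f 108 93 94
f 110 109 112
f 110 112 111
f 112 109 113
f 112 113 111
f 113 109 114
f 113 114 111
f 114 109 115
f 114 115 111
f 115 109 116
f 115 116 111
f 116 109 117
f 116 117 111
f 117 109 118
f 117 118 111
f 118 109 119
f 118 119 111
f 119 109 120
f 119 120 111
f 120 109 121
f 120 121 111
f 121 109 122
f 121 122 111
f 122 109 110
f 122 110 111



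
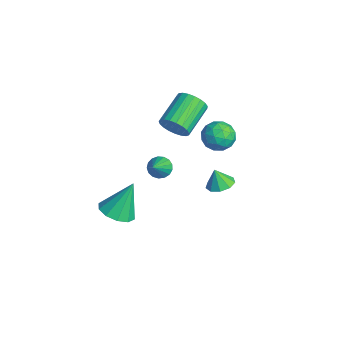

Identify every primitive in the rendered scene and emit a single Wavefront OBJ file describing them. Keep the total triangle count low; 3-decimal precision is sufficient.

v -0.874 3.548 -3.097
v -0.122 3.264 -3.001
v -1.106 3.292 -2.043
v -0.139 3.803 -2.874
v -0.5 4.223 -2.851
v -1.036 4.327 -2.944
v -1.497 4.067 -3.108
v -1.666 3.564 -3.268
v -1.465 3.054 -3.347
v -0.988 2.775 -3.31
v -0.457 2.858 -3.174
v -0.398 -2.262 -3.211
v 0.204 -3.014 -2.819
v -0.482 -1.318 -1.269
v 0.587 -2.543 -3.031
v 0.594 -1.965 -3.312
v 0.222 -1.5 -3.554
v -0.387 -1.326 -3.665
v -1 -1.509 -3.602
v -1.383 -1.98 -3.39
v -1.39 -2.558 -3.109
v -1.018 -3.023 -2.867
v -0.409 -3.197 -2.757
v -0.451 0.853 2.623
v 0.002 0.813 3.364
v -1.176 2.206 4.159
v -1.629 2.247 3.417
v 0.18 1.068 3.181
v -0.997 2.462 3.976
v 0.25 1.287 2.901
v -0.928 2.68 3.696
v 0.198 1.43 2.573
v -0.979 2.824 3.368
v 0.034 1.474 2.254
v -1.143 2.867 3.048
v -0.214 1.41 1.998
v -1.391 2.804 2.792
v -0.503 1.25 1.85
v -1.68 2.644 2.645
v -0.783 1.022 1.836
v -1.96 2.415 2.631
v -1.006 0.764 1.958
v -2.183 2.158 2.753
v -1.132 0.522 2.195
v -2.31 1.915 2.99
v -1.142 0.337 2.506
v -2.319 1.73 3.3
v -1.031 0.241 2.837
v -2.209 1.635 3.631
v -0.821 0.251 3.131
v -1.998 1.645 3.925
v -0.546 0.366 3.337
v -1.724 1.759 4.132
v -0.256 0.564 3.42
v -1.433 1.958 4.214
v 2.643 -0.942 2.59
v 3.125 -0.596 2.349
v 3.717 -1.658 3.71
v 3.011 -0.419 2.571
v 2.813 -0.361 2.798
v 2.576 -0.436 2.977
v 2.355 -0.627 3.067
v 2.199 -0.89 3.048
v 2.145 -1.165 2.924
v 2.205 -1.389 2.723
v 2.365 -1.51 2.492
v 2.589 -1.501 2.283
v 2.825 -1.364 2.145
v 3.02 -1.13 2.108
v 3.128 -0.853 2.182
v 2.27 3.069 3.851
v 2.994 2.619 3.492
v 1.646 1.761 4.228
v 2.37 1.311 3.869
v 2.472 1.813 4.64
v 2.858 2.621 4.407
v 1.782 1.759 3.313
v 2.168 2.567 3.08
v 2.693 1.81 3.16
v 3.12 1.843 3.98
v 1.52 2.537 3.74
v 1.947 2.57 4.56
v 2.687 2.959 3.638
v 1.953 1.421 4.082
v 2.013 1.716 4.535
v 2.439 1.452 4.324
v 2.606 2.96 4.176
v 3.033 2.696 3.965
v 2.726 2.222 4.64
v 1.607 1.684 3.755
v 2.034 1.42 3.544
v 2.201 2.928 3.396
v 2.627 2.664 3.185
v 1.914 2.158 3.08
v 2.936 2.219 3.232
v 2.569 1.45 3.454
v 2.223 1.713 3.127
v 2.45 2.188 2.99
v 3.187 2.238 3.714
v 2.82 1.47 3.936
v 2.88 1.764 4.389
v 3.106 2.239 4.252
v 3.009 1.763 3.519
v 1.82 2.91 3.784
v 1.453 2.142 4.006
v 1.534 2.141 3.468
v 1.76 2.616 3.331
v 2.071 2.93 4.266
v 1.704 2.161 4.488
v 2.19 2.192 4.73
v 2.417 2.667 4.593
v 1.631 2.617 4.201
f 2 1 4
f 2 4 3
f 4 1 5
f 4 5 3
f 5 1 6
f 5 6 3
f 6 1 7
f 6 7 3
f 7 1 8
f 7 8 3
f 8 1 9
f 8 9 3
f 9 1 10
f 9 10 3
f 10 1 11
f 10 11 3
f 11 1 2
f 11 2 3
f 13 12 15
f 13 15 14
f 15 12 16
f 15 16 14
f 16 12 17
f 16 17 14
f 17 12 18
f 17 18 14
f 18 12 19
f 18 19 14
f 19 12 20
f 19 20 14
f 20 12 21
f 20 21 14
f 21 12 22
f 21 22 14
f 22 12 23
f 22 23 14
f 23 12 13
f 23 13 14
f 25 24 28
f 25 28 26
f 26 28 29
f 26 29 27
f 28 24 30
f 28 30 29
f 29 30 31
f 29 31 27
f 30 24 32
f 30 32 31
f 31 32 33
f 31 33 27
f 32 24 34
f 32 34 33
f 33 34 35
f 33 35 27
f 34 24 36
f 34 36 35
f 35 36 37
f 35 37 27
f 36 24 38
f 36 38 37
f 37 38 39
f 37 39 27
f 38 24 40
f 38 40 39
f 39 40 41
f 39 41 27
f 40 24 42
f 40 42 41
f 41 42 43
f 41 43 27
f 42 24 44
f 42 44 43
f 43 44 45
f 43 45 27
f 44 24 46
f 44 46 45
f 45 46 47
f 45 47 27
f 46 24 48
f 46 48 47
f 47 48 49
f 47 49 27
f 48 24 50
f 48 50 49
f 49 50 51
f 49 51 27
f 50 24 52
f 50 52 51
f 51 52 53
f 51 53 27
f 52 24 54
f 52 54 53
f 53 54 55
f 53 55 27
f 54 24 25
f 54 25 55
f 55 25 26
f 55 26 27
f 57 56 59
f 57 59 58
f 59 56 60
f 59 60 58
f 60 56 61
f 60 61 58
f 61 56 62
f 61 62 58
f 62 56 63
f 62 63 58
f 63 56 64
f 63 64 58
f 64 56 65
f 64 65 58
f 65 56 66
f 65 66 58
f 66 56 67
f 66 67 58
f 67 56 68
f 67 68 58
f 68 56 69
f 68 69 58
f 69 56 70
f 69 70 58
f 70 56 57
f 70 57 58
f 71 108 87
f 108 82 111
f 87 111 76
f 108 111 87
f 71 87 83
f 87 76 88
f 83 88 72
f 87 88 83
f 71 83 92
f 83 72 93
f 92 93 78
f 83 93 92
f 71 92 104
f 92 78 107
f 104 107 81
f 92 107 104
f 71 104 108
f 104 81 112
f 108 112 82
f 104 112 108
f 72 88 99
f 88 76 102
f 99 102 80
f 88 102 99
f 76 111 89
f 111 82 110
f 89 110 75
f 111 110 89
f 82 112 109
f 112 81 105
f 109 105 73
f 112 105 109
f 81 107 106
f 107 78 94
f 106 94 77
f 107 94 106
f 78 93 98
f 93 72 95
f 98 95 79
f 93 95 98
f 74 100 86
f 100 80 101
f 86 101 75
f 100 101 86
f 74 86 84
f 86 75 85
f 84 85 73
f 86 85 84
f 74 84 91
f 84 73 90
f 91 90 77
f 84 90 91
f 74 91 96
f 91 77 97
f 96 97 79
f 91 97 96
f 74 96 100
f 96 79 103
f 100 103 80
f 96 103 100
f 75 101 89
f 101 80 102
f 89 102 76
f 101 102 89
f 73 85 109
f 85 75 110
f 109 110 82
f 85 110 109
f 77 90 106
f 90 73 105
f 106 105 81
f 90 105 106
f 79 97 98
f 97 77 94
f 98 94 78
f 97 94 98
f 80 103 99
f 103 79 95
f 99 95 72
f 103 95 99



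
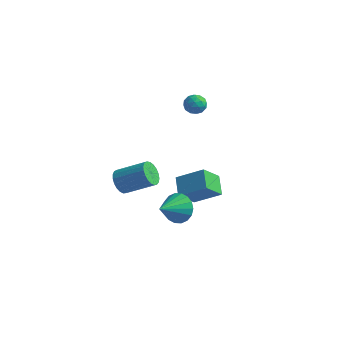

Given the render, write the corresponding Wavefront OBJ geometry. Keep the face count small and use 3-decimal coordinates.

v 0.848 -3.741 -0.437
v 1.337 -3.904 -1.138
v 3.041 -3.242 -0.104
v 2.552 -3.079 0.597
v 1.237 -3.56 -1.194
v 2.941 -2.899 -0.16
v 1.071 -3.248 -1.119
v 2.775 -2.587 -0.085
v 0.865 -3.021 -0.926
v 2.569 -2.36 0.108
v 0.657 -2.919 -0.648
v 2.361 -2.257 0.386
v 0.482 -2.958 -0.334
v 2.186 -2.297 0.7
v 0.37 -3.133 -0.038
v 2.074 -2.472 0.996
v 0.341 -3.413 0.189
v 2.045 -2.752 1.223
v 0.399 -3.75 0.308
v 2.103 -3.088 1.342
v 0.535 -4.085 0.298
v 2.239 -3.423 1.332
v 0.725 -4.36 0.161
v 2.429 -3.699 1.195
v 0.937 -4.529 -0.079
v 2.641 -3.867 0.955
v 1.133 -4.561 -0.381
v 2.837 -3.9 0.653
v 1.279 -4.451 -0.693
v 2.983 -3.79 0.341
v 1.352 -4.219 -0.961
v 3.056 -3.558 0.073
v 2.283 1.973 -5.383
v 1.929 0.742 -4.146
v 1.458 2.962 -4.634
v 1.104 1.731 -3.398
v 3.916 2.549 -4.342
v 3.562 1.318 -3.106
v 3.091 3.538 -3.594
v 2.737 2.307 -2.357
v 2.305 2.327 3.618
v 2.97 2.031 3.41
v 2.05 1.309 4.25
v 2.715 1.013 4.042
v 2.694 1.598 4.522
v 2.852 2.227 4.132
v 2.168 1.113 3.528
v 2.326 1.742 3.138
v 2.885 1.281 3.355
v 3.211 1.58 3.969
v 1.809 1.76 3.691
v 2.135 2.059 4.305
v 2.66 2.268 3.459
v 2.36 1.072 4.201
v 2.348 1.415 4.484
v 2.738 1.241 4.362
v 2.591 2.383 3.883
v 2.982 2.209 3.761
v 2.819 1.955 4.414
v 2.038 1.131 3.899
v 2.429 0.957 3.777
v 2.282 2.099 3.298
v 2.672 1.925 3.176
v 2.201 1.385 3.246
v 3.001 1.653 3.304
v 2.851 1.055 3.675
v 2.529 1.114 3.373
v 2.622 1.484 3.144
v 3.193 1.829 3.665
v 3.042 1.231 4.036
v 3.03 1.575 4.319
v 3.123 1.944 4.089
v 3.142 1.388 3.632
v 1.978 2.109 3.624
v 1.827 1.511 3.995
v 1.897 1.396 3.571
v 1.99 1.765 3.341
v 2.169 2.285 3.985
v 2.019 1.687 4.356
v 2.398 1.856 4.516
v 2.491 2.226 4.287
v 1.878 1.952 4.028
v 3.757 -2.098 -2.653
v 4.311 -2.611 -3.44
v 3.503 -3.702 -1.787
v 4.658 -2.494 -3.122
v 4.827 -2.299 -2.711
v 4.784 -2.064 -2.289
v 4.537 -1.836 -1.939
v 4.136 -1.66 -1.73
v 3.66 -1.57 -1.705
v 3.203 -1.586 -1.867
v 2.856 -1.702 -2.185
v 2.687 -1.898 -2.595
v 2.73 -2.133 -3.018
v 2.977 -2.361 -3.368
v 3.378 -2.537 -3.576
v 3.854 -2.626 -3.602
f 2 1 5
f 2 5 3
f 3 5 6
f 3 6 4
f 5 1 7
f 5 7 6
f 6 7 8
f 6 8 4
f 7 1 9
f 7 9 8
f 8 9 10
f 8 10 4
f 9 1 11
f 9 11 10
f 10 11 12
f 10 12 4
f 11 1 13
f 11 13 12
f 12 13 14
f 12 14 4
f 13 1 15
f 13 15 14
f 14 15 16
f 14 16 4
f 15 1 17
f 15 17 16
f 16 17 18
f 16 18 4
f 17 1 19
f 17 19 18
f 18 19 20
f 18 20 4
f 19 1 21
f 19 21 20
f 20 21 22
f 20 22 4
f 21 1 23
f 21 23 22
f 22 23 24
f 22 24 4
f 23 1 25
f 23 25 24
f 24 25 26
f 24 26 4
f 25 1 27
f 25 27 26
f 26 27 28
f 26 28 4
f 27 1 29
f 27 29 28
f 28 29 30
f 28 30 4
f 29 1 31
f 29 31 30
f 30 31 32
f 30 32 4
f 31 1 2
f 31 2 32
f 32 2 3
f 32 3 4
f 34 36 33
f 37 34 33
f 33 36 35
f 35 37 33
f 34 40 36
f 38 34 37
f 38 40 34
f 36 40 35
f 39 37 35
f 35 40 39
f 39 38 37
f 40 38 39
f 41 78 57
f 78 52 81
f 57 81 46
f 78 81 57
f 41 57 53
f 57 46 58
f 53 58 42
f 57 58 53
f 41 53 62
f 53 42 63
f 62 63 48
f 53 63 62
f 41 62 74
f 62 48 77
f 74 77 51
f 62 77 74
f 41 74 78
f 74 51 82
f 78 82 52
f 74 82 78
f 42 58 69
f 58 46 72
f 69 72 50
f 58 72 69
f 46 81 59
f 81 52 80
f 59 80 45
f 81 80 59
f 52 82 79
f 82 51 75
f 79 75 43
f 82 75 79
f 51 77 76
f 77 48 64
f 76 64 47
f 77 64 76
f 48 63 68
f 63 42 65
f 68 65 49
f 63 65 68
f 44 70 56
f 70 50 71
f 56 71 45
f 70 71 56
f 44 56 54
f 56 45 55
f 54 55 43
f 56 55 54
f 44 54 61
f 54 43 60
f 61 60 47
f 54 60 61
f 44 61 66
f 61 47 67
f 66 67 49
f 61 67 66
f 44 66 70
f 66 49 73
f 70 73 50
f 66 73 70
f 45 71 59
f 71 50 72
f 59 72 46
f 71 72 59
f 43 55 79
f 55 45 80
f 79 80 52
f 55 80 79
f 47 60 76
f 60 43 75
f 76 75 51
f 60 75 76
f 49 67 68
f 67 47 64
f 68 64 48
f 67 64 68
f 50 73 69
f 73 49 65
f 69 65 42
f 73 65 69
f 84 83 86
f 84 86 85
f 86 83 87
f 86 87 85
f 87 83 88
f 87 88 85
f 88 83 89
f 88 89 85
f 89 83 90
f 89 90 85
f 90 83 91
f 90 91 85
f 91 83 92
f 91 92 85
f 92 83 93
f 92 93 85
f 93 83 94
f 93 94 85
f 94 83 95
f 94 95 85
f 95 83 96
f 95 96 85
f 96 83 97
f 96 97 85
f 97 83 98
f 97 98 85
f 98 83 84
f 98 84 85



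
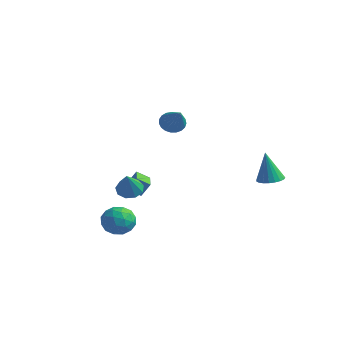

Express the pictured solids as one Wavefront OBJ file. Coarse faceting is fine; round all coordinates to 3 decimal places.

v 3.77 2.993 -0.183
v 4.213 2.425 -0.176
v 3.53 2.827 1.583
v 4.402 2.653 -0.129
v 4.482 2.939 -0.091
v 4.438 3.234 -0.07
v 4.279 3.488 -0.068
v 4.032 3.656 -0.086
v 3.739 3.709 -0.12
v 3.452 3.638 -0.166
v 3.22 3.456 -0.214
v 3.082 3.193 -0.258
v 3.064 2.896 -0.288
v 3.168 2.616 -0.3
v 3.375 2.4 -0.292
v 3.651 2.287 -0.265
v 3.948 2.296 -0.224
v -1.55 -1.516 -1.146
v -1.153 -0.935 -0.993
v -0.83 -2.344 0.126
v -1.576 -0.92 -0.742
v -1.988 -1.183 -0.681
v -2.195 -1.602 -0.837
v -2.1 -1.98 -1.137
v -1.748 -2.141 -1.442
v -1.303 -2.01 -1.608
v -0.974 -1.647 -1.557
v -0.915 -1.222 -1.315
v -0.421 0.335 3.213
v -0.027 0.218 2.658
v 1.021 -0.475 4.407
v 0.056 0.482 2.736
v 0.057 0.719 2.897
v -0.025 0.891 3.112
v -0.175 0.966 3.344
v -0.368 0.932 3.554
v -0.57 0.795 3.705
v -0.746 0.579 3.77
v -0.866 0.32 3.739
v -0.909 0.064 3.618
v -0.868 -0.146 3.426
v -0.749 -0.272 3.197
v -0.573 -0.293 2.971
v -0.372 -0.206 2.787
v -0.178 -0.025 2.676
v -0.156 -2.788 -2.414
v 0.485 -3.248 -2.899
v -0.465 -4.032 -1.641
v 0.176 -4.492 -2.126
v 0.432 -3.838 -1.524
v 0.623 -3.069 -2.002
v -0.603 -4.211 -2.538
v -0.412 -3.442 -3.016
v 0.208 -4.127 -2.975
v 0.848 -3.897 -2.348
v -0.828 -3.383 -2.192
v -0.188 -3.153 -1.565
v 0.192 -2.909 -2.724
v -0.172 -4.371 -1.816
v -0.021 -3.987 -1.462
v 0.356 -4.257 -1.747
v 0.273 -2.803 -2.197
v 0.65 -3.074 -2.482
v 0.619 -3.421 -1.674
v -0.63 -4.206 -2.058
v -0.253 -4.477 -2.343
v -0.336 -3.023 -2.793
v 0.041 -3.293 -3.078
v -0.599 -3.859 -2.866
v 0.405 -3.696 -3.054
v 0.224 -4.427 -2.6
v -0.234 -4.262 -2.842
v -0.122 -3.81 -3.123
v 0.782 -3.56 -2.686
v 0.6 -4.292 -2.231
v 0.751 -3.907 -1.877
v 0.863 -3.455 -2.158
v 0.619 -4.077 -2.731
v -0.58 -2.988 -2.309
v -0.762 -3.72 -1.854
v -0.843 -3.825 -2.382
v -0.731 -3.373 -2.663
v -0.204 -2.853 -1.94
v -0.385 -3.584 -1.486
v 0.142 -3.47 -1.417
v 0.254 -3.018 -1.698
v -0.599 -3.203 -1.809
v -1.684 -0.64 -1.939
v -2.16 -1.137 -1.512
v -2.792 0.337 -2.033
v -3.267 -0.161 -1.606
v -1.413 -0.259 -1.194
v -1.888 -0.757 -0.767
v -2.52 0.717 -1.288
v -2.996 0.22 -0.861
f 2 1 4
f 2 4 3
f 4 1 5
f 4 5 3
f 5 1 6
f 5 6 3
f 6 1 7
f 6 7 3
f 7 1 8
f 7 8 3
f 8 1 9
f 8 9 3
f 9 1 10
f 9 10 3
f 10 1 11
f 10 11 3
f 11 1 12
f 11 12 3
f 12 1 13
f 12 13 3
f 13 1 14
f 13 14 3
f 14 1 15
f 14 15 3
f 15 1 16
f 15 16 3
f 16 1 17
f 16 17 3
f 17 1 2
f 17 2 3
f 19 18 21
f 19 21 20
f 21 18 22
f 21 22 20
f 22 18 23
f 22 23 20
f 23 18 24
f 23 24 20
f 24 18 25
f 24 25 20
f 25 18 26
f 25 26 20
f 26 18 27
f 26 27 20
f 27 18 28
f 27 28 20
f 28 18 19
f 28 19 20
f 30 29 32
f 30 32 31
f 32 29 33
f 32 33 31
f 33 29 34
f 33 34 31
f 34 29 35
f 34 35 31
f 35 29 36
f 35 36 31
f 36 29 37
f 36 37 31
f 37 29 38
f 37 38 31
f 38 29 39
f 38 39 31
f 39 29 40
f 39 40 31
f 40 29 41
f 40 41 31
f 41 29 42
f 41 42 31
f 42 29 43
f 42 43 31
f 43 29 44
f 43 44 31
f 44 29 45
f 44 45 31
f 45 29 30
f 45 30 31
f 46 83 62
f 83 57 86
f 62 86 51
f 83 86 62
f 46 62 58
f 62 51 63
f 58 63 47
f 62 63 58
f 46 58 67
f 58 47 68
f 67 68 53
f 58 68 67
f 46 67 79
f 67 53 82
f 79 82 56
f 67 82 79
f 46 79 83
f 79 56 87
f 83 87 57
f 79 87 83
f 47 63 74
f 63 51 77
f 74 77 55
f 63 77 74
f 51 86 64
f 86 57 85
f 64 85 50
f 86 85 64
f 57 87 84
f 87 56 80
f 84 80 48
f 87 80 84
f 56 82 81
f 82 53 69
f 81 69 52
f 82 69 81
f 53 68 73
f 68 47 70
f 73 70 54
f 68 70 73
f 49 75 61
f 75 55 76
f 61 76 50
f 75 76 61
f 49 61 59
f 61 50 60
f 59 60 48
f 61 60 59
f 49 59 66
f 59 48 65
f 66 65 52
f 59 65 66
f 49 66 71
f 66 52 72
f 71 72 54
f 66 72 71
f 49 71 75
f 71 54 78
f 75 78 55
f 71 78 75
f 50 76 64
f 76 55 77
f 64 77 51
f 76 77 64
f 48 60 84
f 60 50 85
f 84 85 57
f 60 85 84
f 52 65 81
f 65 48 80
f 81 80 56
f 65 80 81
f 54 72 73
f 72 52 69
f 73 69 53
f 72 69 73
f 55 78 74
f 78 54 70
f 74 70 47
f 78 70 74
f 89 91 88
f 92 89 88
f 88 91 90
f 90 92 88
f 89 95 91
f 93 89 92
f 93 95 89
f 91 95 90
f 94 92 90
f 90 95 94
f 94 93 92
f 95 93 94

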